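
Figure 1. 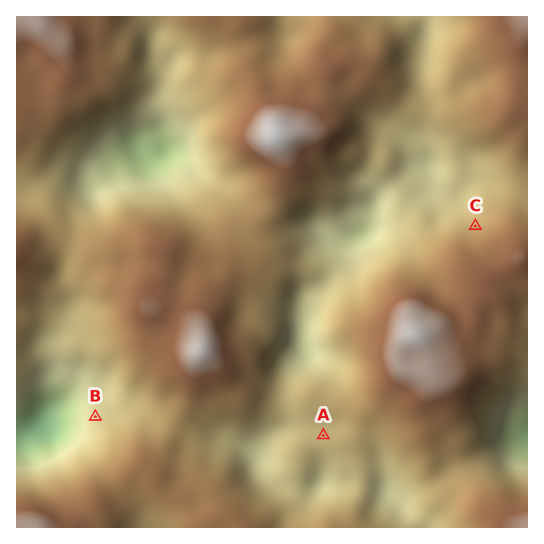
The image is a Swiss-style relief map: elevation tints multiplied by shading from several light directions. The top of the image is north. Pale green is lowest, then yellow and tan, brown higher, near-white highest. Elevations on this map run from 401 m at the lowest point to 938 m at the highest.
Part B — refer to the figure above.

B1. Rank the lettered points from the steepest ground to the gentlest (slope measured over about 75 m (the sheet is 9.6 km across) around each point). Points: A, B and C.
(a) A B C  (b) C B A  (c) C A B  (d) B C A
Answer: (b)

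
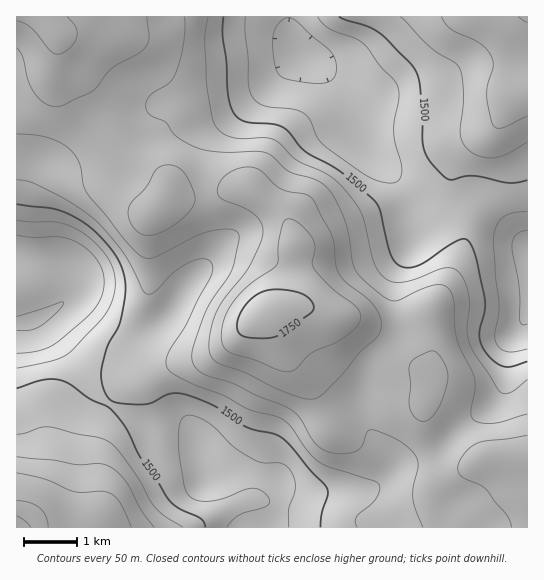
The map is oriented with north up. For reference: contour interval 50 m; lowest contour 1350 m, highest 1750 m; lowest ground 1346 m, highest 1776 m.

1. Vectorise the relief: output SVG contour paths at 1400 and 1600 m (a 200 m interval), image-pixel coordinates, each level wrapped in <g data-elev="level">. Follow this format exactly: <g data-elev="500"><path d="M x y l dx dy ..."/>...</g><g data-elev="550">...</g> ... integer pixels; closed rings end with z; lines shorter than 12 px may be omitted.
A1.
<g data-elev="1400"><path d="M527 324l-5 0-2-3-1-34-7-41 1-6 2-5 6-3 6-2"/><path d="M17 235l16 2 26 0 18 5 10 7 10 10 5 11 2 12-2 13-7 14-9 9-25 22-10 6-9 4-25 3"/><path d="M314 83l-28-4-5-3-4-5-4-16 0-18 4-11 8-8 5 0 7 3 31 28 6 8 3 12-3 9-8 5z"/></g><g data-elev="1600"><path d="M154 527l-13-17-15-28-8-9-8-6-9-3-24 1-23-5-37-3"/><path d="M527 414l-33 9-13 0-8-4-2-8 4-21 0-11-18-40-2-13-1-24-4-12-7-5-9 0-14 5-21 10-5 1-8-3-11-8-14-12-6-9-10-50-11-22-10-12-11-6-24-8-16-14-8-5-46 0-13-2-11-3-18-10-12-15-16-8-3-8 2-8 5-5 17-11 7-11 7-28 1-26"/><path d="M17 134l18 1 14 3 13 5 9 7 8 13 4 22 5 9 39 49 10 10 6 4 6 1 6-1 39-20 13-5 19-3 11 2 2 4 0 4-6 27-5 11-17 25-7 15-12 34 0 8 2 7 5 5 7 4 27 8 23 12 35 15 10 9 14 24 12 9 15 2 15-3 5-5 5-14 4-2 18 5 14 8 10 10 5 8 0 6-5 19 0 11 2 12 8 18"/><path d="M441 17l4 6 5 6 30 14 7 7 5 7 1 9-5 19-1 10 4 23 3 8 4 2 5 0 24-12"/></g>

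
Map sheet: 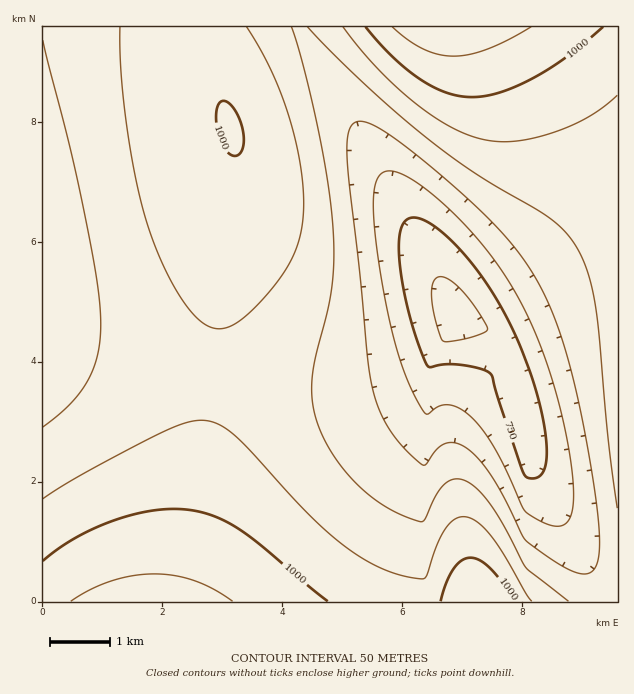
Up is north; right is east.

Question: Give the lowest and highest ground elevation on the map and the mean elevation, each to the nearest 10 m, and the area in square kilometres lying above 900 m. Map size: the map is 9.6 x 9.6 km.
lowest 680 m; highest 1080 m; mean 910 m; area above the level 59.2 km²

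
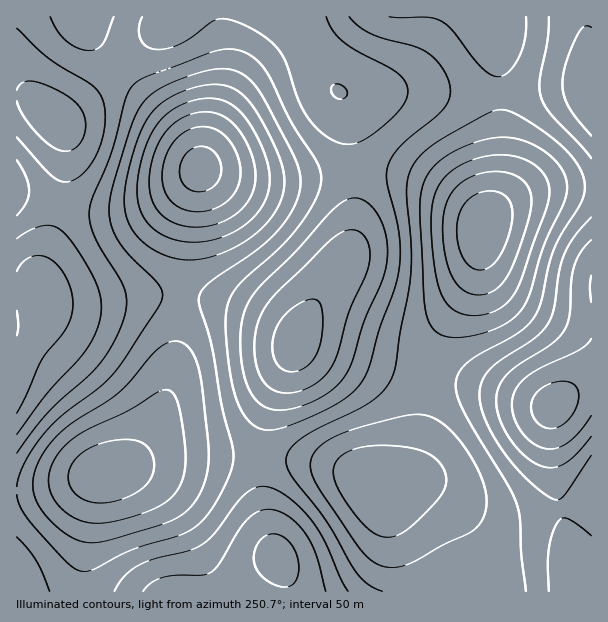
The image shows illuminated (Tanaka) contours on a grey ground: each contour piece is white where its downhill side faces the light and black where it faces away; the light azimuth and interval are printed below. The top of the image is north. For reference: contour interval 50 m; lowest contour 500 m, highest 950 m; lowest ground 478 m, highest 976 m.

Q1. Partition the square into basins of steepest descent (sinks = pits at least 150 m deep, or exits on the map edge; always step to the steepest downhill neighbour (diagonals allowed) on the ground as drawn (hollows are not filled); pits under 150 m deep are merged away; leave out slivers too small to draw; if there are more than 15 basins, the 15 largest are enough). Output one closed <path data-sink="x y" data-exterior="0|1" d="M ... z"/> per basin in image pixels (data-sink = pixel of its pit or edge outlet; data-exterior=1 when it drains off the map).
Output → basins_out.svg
<path data-sink="483 228" data-exterior="0" d="M585 16l-291 1 28 52 22 32 8 48 3 66-6 37-6 12-30 42-13 26-11 30-18 39-9 33-3 27 3 40 8 36 14 39 3 16 297-1-4-24-9-21-13-46-6-44 0-45 1-4 17-15 9-4 13-2 0-327-4-18z"/><path data-sink="200 170" data-exterior="0" d="M293 16l-277 1 1 349 20-31 6-20-1-20 5 5 9 2 34 0 54-7 39 0 23 3 52 16 24 12 14 12 2 0 10-24 35-50 6-12 5-19 1-38-5-60-7-39-21-27z"/><path data-sink="105 473" data-exterior="0" d="M183 295l-39 0-54 7-34 0-13-5 0 18-6 20-21 31 1 226 177 0 83-34-7-21-8-36-3-31 1-27 11-42 18-39 7-23-5-7-9-6-39-18-30-8z"/>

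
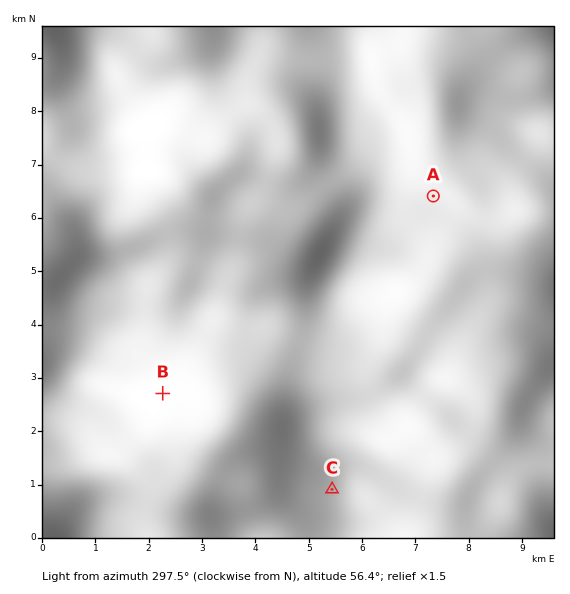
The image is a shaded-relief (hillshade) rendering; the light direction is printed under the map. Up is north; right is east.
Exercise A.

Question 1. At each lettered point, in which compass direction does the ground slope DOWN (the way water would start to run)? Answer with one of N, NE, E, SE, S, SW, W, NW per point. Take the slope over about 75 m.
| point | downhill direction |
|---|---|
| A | W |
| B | NW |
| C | SE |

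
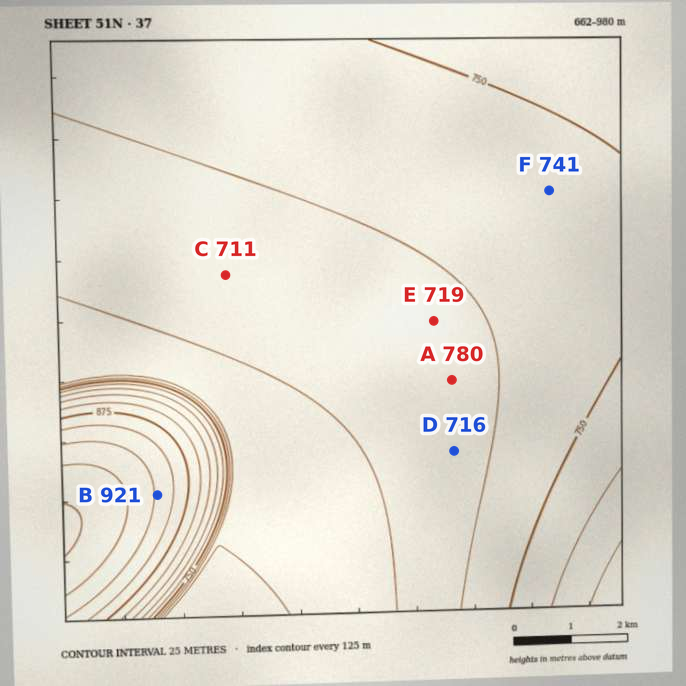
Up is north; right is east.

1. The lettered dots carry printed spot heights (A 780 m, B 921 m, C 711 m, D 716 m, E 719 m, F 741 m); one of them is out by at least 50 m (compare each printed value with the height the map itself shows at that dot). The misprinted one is A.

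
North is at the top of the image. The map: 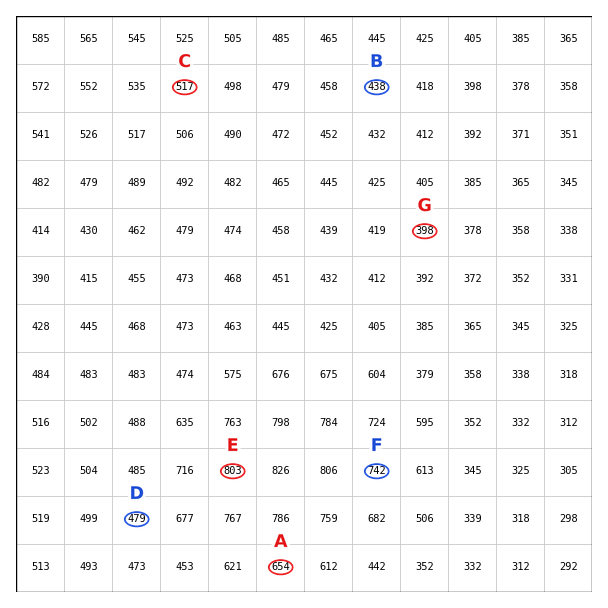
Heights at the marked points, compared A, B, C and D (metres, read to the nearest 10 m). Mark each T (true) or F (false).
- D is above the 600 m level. F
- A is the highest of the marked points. T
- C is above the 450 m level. T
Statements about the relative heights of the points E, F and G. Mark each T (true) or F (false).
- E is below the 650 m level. F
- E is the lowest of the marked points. F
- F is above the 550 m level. T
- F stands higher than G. T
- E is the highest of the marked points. T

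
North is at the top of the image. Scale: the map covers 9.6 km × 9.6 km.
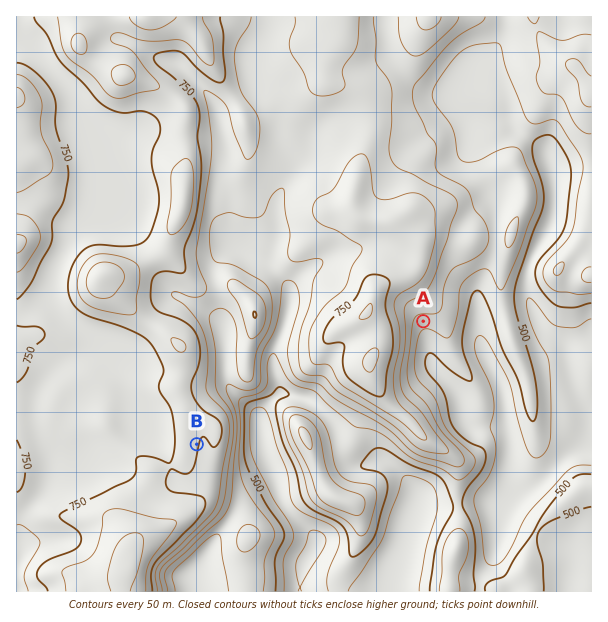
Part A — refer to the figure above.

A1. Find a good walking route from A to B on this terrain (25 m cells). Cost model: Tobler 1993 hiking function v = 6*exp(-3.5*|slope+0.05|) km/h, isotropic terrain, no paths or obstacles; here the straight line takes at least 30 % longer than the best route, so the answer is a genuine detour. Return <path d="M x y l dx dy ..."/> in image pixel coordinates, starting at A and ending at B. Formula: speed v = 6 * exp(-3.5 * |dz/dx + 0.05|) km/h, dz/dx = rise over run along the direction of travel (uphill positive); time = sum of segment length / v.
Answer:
<path d="M423 321l-3 2-1 1-36 72-3 2-15 0-3-2-23 0-21-10-24 0-15-8-3 2-10 10-9 5-23 0-3 1-1 3 0 21-5 9-1 2-27 13"/>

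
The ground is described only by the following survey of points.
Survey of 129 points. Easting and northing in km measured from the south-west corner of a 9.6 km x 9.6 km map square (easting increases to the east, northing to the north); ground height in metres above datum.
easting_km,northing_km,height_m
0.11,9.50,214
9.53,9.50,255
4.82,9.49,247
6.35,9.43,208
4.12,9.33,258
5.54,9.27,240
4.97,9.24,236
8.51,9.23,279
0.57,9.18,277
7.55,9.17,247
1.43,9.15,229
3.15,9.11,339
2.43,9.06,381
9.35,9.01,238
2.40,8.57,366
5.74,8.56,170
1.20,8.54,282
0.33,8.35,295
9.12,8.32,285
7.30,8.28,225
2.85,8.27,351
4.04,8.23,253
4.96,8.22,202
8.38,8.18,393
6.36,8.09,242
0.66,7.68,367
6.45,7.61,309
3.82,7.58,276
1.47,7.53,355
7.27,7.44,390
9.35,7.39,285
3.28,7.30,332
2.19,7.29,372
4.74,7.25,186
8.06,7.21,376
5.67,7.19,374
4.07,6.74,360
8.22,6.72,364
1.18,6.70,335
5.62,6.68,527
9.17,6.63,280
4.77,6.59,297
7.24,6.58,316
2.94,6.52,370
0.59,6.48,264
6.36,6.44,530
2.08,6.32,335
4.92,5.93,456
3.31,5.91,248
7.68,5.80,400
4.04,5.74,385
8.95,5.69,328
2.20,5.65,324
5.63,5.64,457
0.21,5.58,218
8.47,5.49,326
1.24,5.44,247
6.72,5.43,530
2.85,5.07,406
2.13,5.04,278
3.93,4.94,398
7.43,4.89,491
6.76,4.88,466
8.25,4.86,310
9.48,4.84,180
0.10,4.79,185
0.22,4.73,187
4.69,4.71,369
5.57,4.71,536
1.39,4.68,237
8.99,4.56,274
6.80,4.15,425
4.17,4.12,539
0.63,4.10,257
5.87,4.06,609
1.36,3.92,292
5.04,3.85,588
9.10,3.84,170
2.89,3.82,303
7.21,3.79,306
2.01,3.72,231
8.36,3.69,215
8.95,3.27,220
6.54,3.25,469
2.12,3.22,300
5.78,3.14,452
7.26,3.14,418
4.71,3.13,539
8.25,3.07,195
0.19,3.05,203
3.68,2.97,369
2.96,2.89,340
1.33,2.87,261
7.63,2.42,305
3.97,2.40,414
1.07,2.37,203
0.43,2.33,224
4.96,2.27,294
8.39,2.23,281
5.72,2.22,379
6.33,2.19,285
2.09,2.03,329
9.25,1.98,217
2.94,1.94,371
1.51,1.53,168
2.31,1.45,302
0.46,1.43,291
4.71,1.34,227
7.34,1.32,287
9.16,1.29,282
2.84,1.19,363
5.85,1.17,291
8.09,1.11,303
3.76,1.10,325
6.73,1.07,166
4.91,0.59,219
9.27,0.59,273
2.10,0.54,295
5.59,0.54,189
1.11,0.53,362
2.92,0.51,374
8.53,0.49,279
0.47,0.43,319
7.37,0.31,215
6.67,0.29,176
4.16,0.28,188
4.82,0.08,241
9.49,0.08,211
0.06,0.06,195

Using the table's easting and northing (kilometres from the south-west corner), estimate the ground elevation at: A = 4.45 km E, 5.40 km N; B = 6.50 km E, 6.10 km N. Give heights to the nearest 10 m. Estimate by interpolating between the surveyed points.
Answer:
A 410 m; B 520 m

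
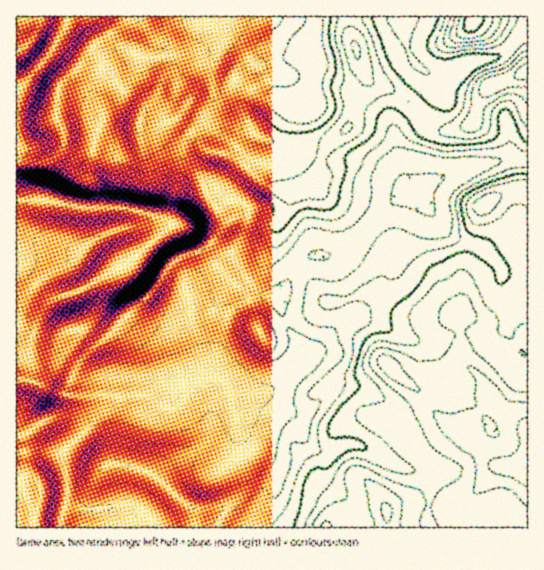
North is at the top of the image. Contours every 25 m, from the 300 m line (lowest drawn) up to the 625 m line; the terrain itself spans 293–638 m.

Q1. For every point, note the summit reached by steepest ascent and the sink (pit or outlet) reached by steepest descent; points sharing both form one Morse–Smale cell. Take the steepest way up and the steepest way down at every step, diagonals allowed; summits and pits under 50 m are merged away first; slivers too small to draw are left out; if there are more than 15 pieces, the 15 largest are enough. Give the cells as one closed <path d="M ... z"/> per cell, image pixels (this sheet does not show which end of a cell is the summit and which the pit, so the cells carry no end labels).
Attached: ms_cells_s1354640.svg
<path d="M314 16l-245 0-4 11-13 24-20 24-16 15 0 289 17 2 38 15 40-1 8 2-56 57 4 21 0 28-6 14 0 11 156 0 14-25 0-13-6-13 0-8 22-17 2-6-10-17-8-36-3-4 6 3 11 1 21-1 35-34 0-8-17-29-5-23-13-2-11-7-24-35 14-25 4-19-1-3-10-7-11 0-20 16-24 9-10-1-4-5 0-6 10-34 5-37 19-21 10-20-2-30 6 8 5 2 12 2 19-18 4 0 7 8 11 20 7 7 16 0 11-4 4-29-6-21 8-21z"/><path d="M414 195l-11 0-8 5-50 51-16 5-16 0-17 13-17 28 0 4 5 20 16 25 1 12-31 31-8 4-9 1 9 3 8 10 25 9 10 25 8 7 10 5 7 0 17-9 8 0 48 24 27 8-2 30 0 17 2 5 97 0 1-247-21-5-7-13-15-14-35-14-11-12-12-17z"/><path d="M398 16l-83 1 0 8-8 21 6 25-4 18 0 14-6 16 1 30-10 11-7 3-36 1-19 23-1 12 10 2 8 9-6 25-12 19 24 35 11 7 12 1 18-28 11-10 10-4 18 0 14-7 46-48 8-5 8-1-7-13-8-35 0-9 6-8 16-9 11-11 8-14 0-13-3-7-15-7-7-9z"/><path d="M230 389l2 16 9 29 11 16 20 15 4 9-1 19-11 18-3 10 1 7 167-1-1-21 2-30-27-8-48-24-8 0-17 9-7 0-10-5-8-7-10-25-25-9-12-12-24-3z"/><path d="M527 31l-2 0-23 24-28 6-21 11-17 5 1 18-2 6-17 19-16 9-6 8 0 9 8 35 7 14 7-2 19-14 34-12 23-4 13-6 21 2z"/><path d="M257 65l-4 0-19 18-12-2-5-2-6-8 2 30-10 20-14 13-6 12-4 33-10 34 0 6 4 5 10 1 11-2 13-7 18-15 5-1 3-15 18-21 31 0 12-4 9-9 0-32 6-16 0-6-20 4-7-1-7-7-11-20z"/><path d="M27 380l-11 1 0 146 43 1 8-25 0-28-4-21 56-57-8-2-40 1z"/><path d="M515 157l-8 0-13 6-23 4-34 12-22 16 12 11 12 17 11 12 35 14 15 14 7 13 20 4 1-119z"/><path d="M527 16l-128 0 0 2 10 36 6 9 16 12 10 1 29-13 32-8 23-24 3-1z"/><path d="M250 448l-25 21 0 8 6 13 0 13-12 19-1 6 43-1 3-16 11-18 1-19-4-9-5-6z"/><path d="M67 16l-51 1 1 72 15-14 20-24 13-24z"/>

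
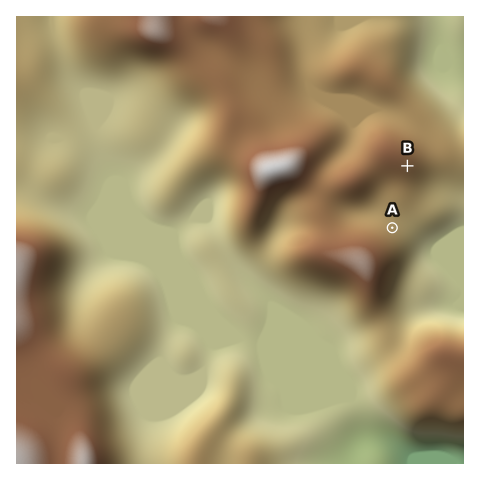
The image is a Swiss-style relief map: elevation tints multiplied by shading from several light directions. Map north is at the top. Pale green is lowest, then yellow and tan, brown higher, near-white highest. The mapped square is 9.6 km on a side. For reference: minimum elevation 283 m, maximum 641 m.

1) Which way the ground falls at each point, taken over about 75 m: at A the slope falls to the NE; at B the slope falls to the SE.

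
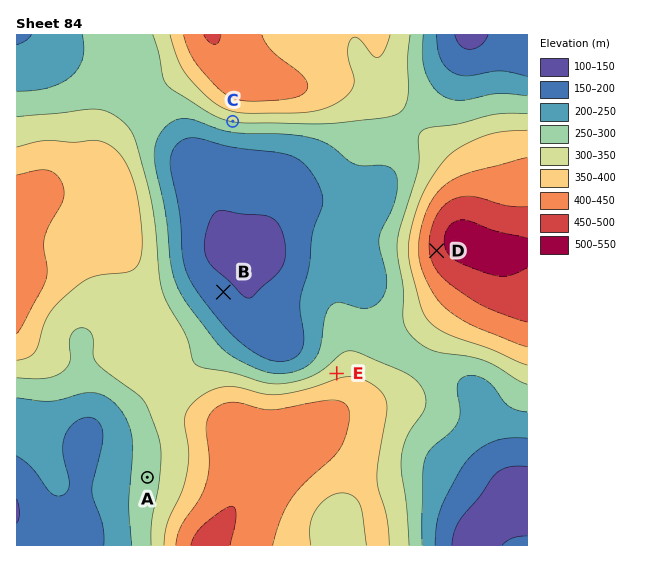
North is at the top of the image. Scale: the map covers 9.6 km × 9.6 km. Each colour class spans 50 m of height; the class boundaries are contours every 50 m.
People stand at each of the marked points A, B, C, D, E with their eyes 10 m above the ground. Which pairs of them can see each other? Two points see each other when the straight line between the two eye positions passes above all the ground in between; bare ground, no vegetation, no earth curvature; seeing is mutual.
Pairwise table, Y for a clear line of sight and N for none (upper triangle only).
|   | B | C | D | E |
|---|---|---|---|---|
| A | N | N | N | N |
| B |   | Y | Y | Y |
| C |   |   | Y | Y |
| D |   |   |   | Y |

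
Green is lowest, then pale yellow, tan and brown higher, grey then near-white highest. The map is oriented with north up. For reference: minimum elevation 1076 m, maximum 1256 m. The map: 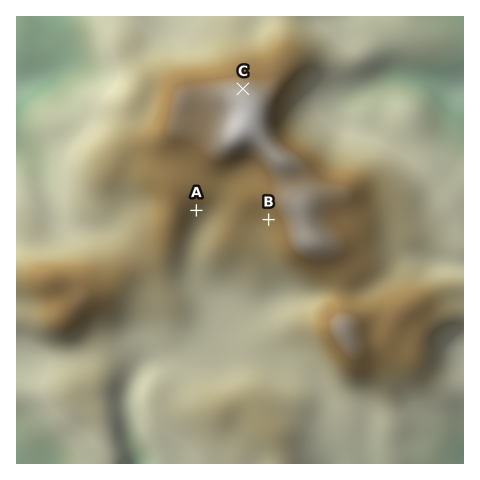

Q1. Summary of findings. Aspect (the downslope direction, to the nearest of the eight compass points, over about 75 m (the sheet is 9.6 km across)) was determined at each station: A SE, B SW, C N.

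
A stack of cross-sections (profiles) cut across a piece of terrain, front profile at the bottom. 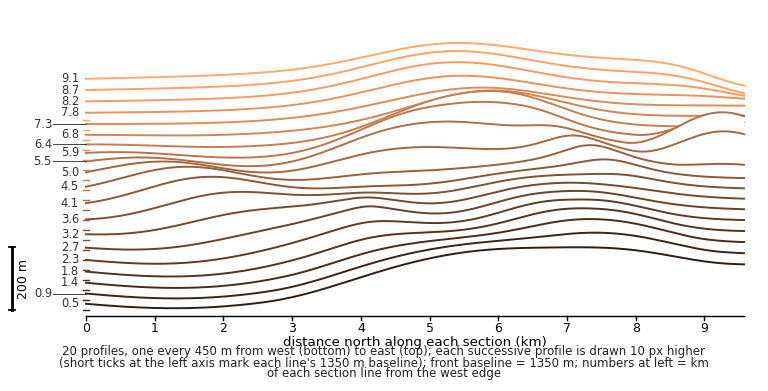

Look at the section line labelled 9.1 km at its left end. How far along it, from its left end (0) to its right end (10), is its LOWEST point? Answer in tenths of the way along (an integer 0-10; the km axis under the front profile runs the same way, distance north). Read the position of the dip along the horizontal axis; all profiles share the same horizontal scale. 10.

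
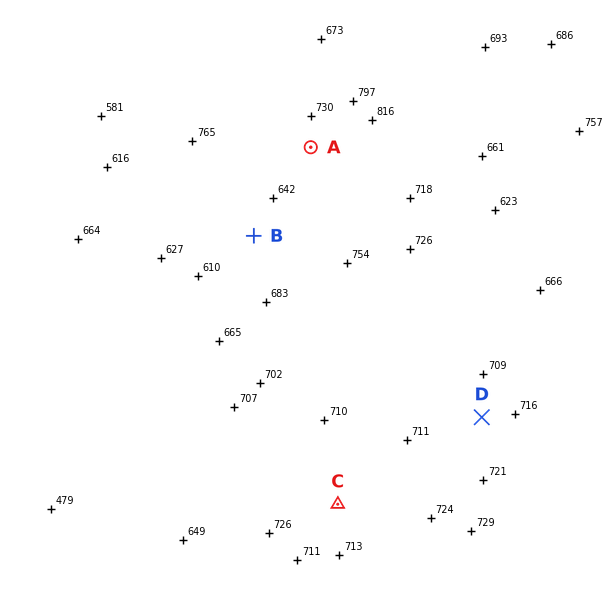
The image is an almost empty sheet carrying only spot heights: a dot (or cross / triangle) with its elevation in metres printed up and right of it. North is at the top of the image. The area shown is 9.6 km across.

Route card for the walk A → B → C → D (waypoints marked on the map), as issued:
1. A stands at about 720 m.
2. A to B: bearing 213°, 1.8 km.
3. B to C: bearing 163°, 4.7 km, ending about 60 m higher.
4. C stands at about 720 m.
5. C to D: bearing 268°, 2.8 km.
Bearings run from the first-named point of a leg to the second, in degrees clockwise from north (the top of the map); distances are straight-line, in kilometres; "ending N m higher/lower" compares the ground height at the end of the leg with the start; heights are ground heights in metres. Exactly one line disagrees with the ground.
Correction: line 5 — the bearing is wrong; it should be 059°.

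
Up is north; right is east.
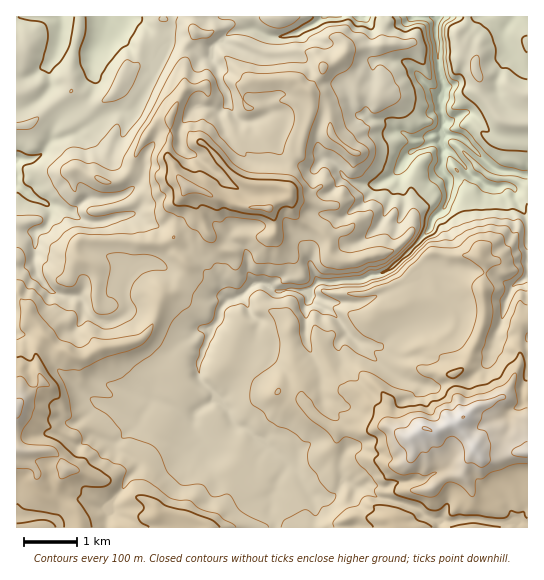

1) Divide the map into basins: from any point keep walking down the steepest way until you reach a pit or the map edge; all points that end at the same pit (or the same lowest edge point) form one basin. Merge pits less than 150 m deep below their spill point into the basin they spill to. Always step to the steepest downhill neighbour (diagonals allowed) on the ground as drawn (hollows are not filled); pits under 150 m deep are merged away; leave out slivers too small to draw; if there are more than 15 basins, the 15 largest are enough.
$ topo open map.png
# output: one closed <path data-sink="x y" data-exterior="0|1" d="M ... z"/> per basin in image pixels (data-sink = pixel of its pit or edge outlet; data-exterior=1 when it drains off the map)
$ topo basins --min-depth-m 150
<path data-sink="438 17" data-exterior="1" d="M527 16l-145 0 2 14-1 13-2 2-32 4-11 11-13 7-12-14-4-1-42 1-26-12-11-1-11-9-5 0-8 4-11-2-11 18 1 35-16 33 2 18-3 8 0 13 5 7 6 13 8 8-6 13 0 15-6 23-10 6-23 0-16-3-48 1-2 13 3 5-12 24-3 16-9 18-14 15-12-15-1-8-12-16 1 235 511-1z"/><path data-sink="109 17" data-exterior="1" d="M193 16l-177 1 0 274 12 18 1 8 12 15 14-15 9-18 3-16 12-24-3-5 2-13 48-1 16 3 23 0 10-6 6-23 0-15 6-13-8-8-6-13-5-7 0-13 3-8-2-18 16-33-1-35 11-16z"/><path data-sink="363 17" data-exterior="1" d="M381 16l-187 0-1 14 12 5 14-4 11 9 11 1 26 12 42-1 4 1 12 14 13-7 11-11 32-4 2-2 1-13 0-7z"/>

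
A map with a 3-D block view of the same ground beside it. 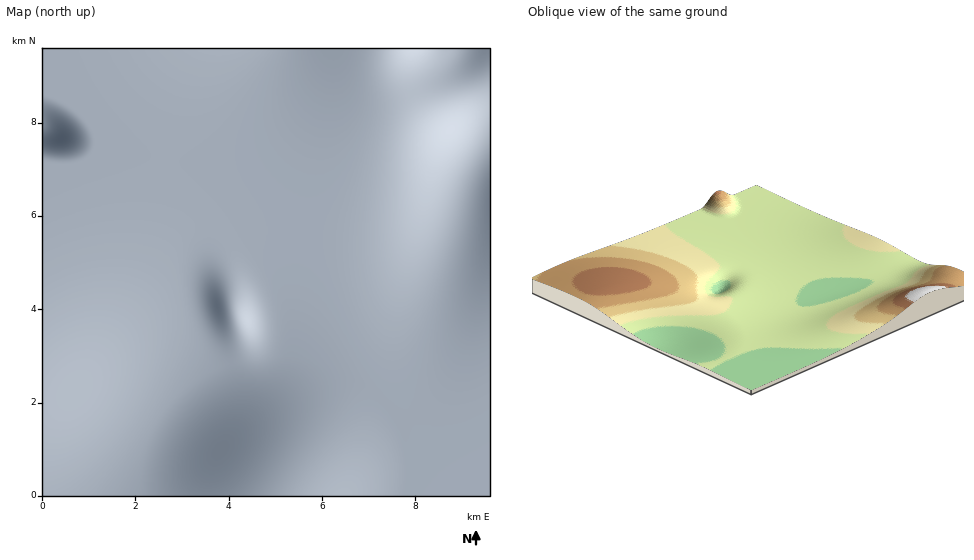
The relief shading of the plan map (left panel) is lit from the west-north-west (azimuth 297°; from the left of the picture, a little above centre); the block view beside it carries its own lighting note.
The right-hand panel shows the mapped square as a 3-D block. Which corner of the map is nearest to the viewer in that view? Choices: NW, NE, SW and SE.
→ SE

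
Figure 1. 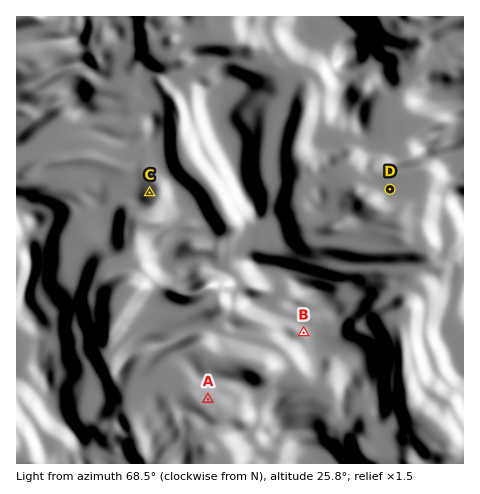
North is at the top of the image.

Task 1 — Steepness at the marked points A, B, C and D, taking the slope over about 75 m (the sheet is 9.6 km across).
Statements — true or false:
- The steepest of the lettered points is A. false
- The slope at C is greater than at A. true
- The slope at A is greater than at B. false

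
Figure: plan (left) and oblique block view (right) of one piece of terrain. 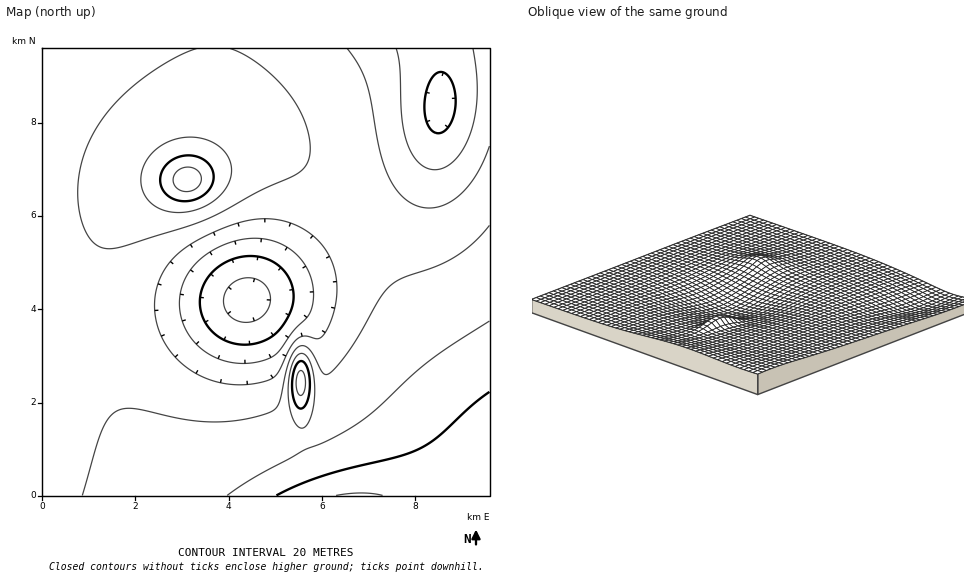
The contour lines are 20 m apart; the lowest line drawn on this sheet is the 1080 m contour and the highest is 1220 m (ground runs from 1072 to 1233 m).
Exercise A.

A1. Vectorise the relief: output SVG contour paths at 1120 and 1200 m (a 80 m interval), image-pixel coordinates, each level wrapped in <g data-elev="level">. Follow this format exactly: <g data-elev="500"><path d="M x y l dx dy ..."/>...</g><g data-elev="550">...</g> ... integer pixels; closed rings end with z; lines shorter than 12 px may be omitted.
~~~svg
<g data-elev="1120"><path d="M232 362l-14-4-12-6-10-8-8-11-6-11-2-13 0-13 3-13 6-12 9-10 11-8 13-8 14-4 14-3 14 1 13 3 18 11 12 16 5 11 1 10 0 11-2 9-4 7-12 12-14 20-7 7-9 4-11 3z"/><path d="M473 49l3 23 1 21-2 20-4 17-6 17-9 12-11 8-10 3-9-2-8-6-7-10-5-11-4-22-2-51-4-19"/></g><g data-elev="1200"><path d="M299 408l4 0 3-4 4-16-2-19-3-6-3-2-4 1-2 4-4 16 1 16z"/><path d="M489 392l-18 14-33 31-19 12-22 8-74 19-25 9-22 10"/><path d="M177 200l9 1 9-2 9-4 6-6 3-7 0-9-2-7-6-6-11-4-11 0-11 4-8 8-4 9 2 10 6 9z"/></g>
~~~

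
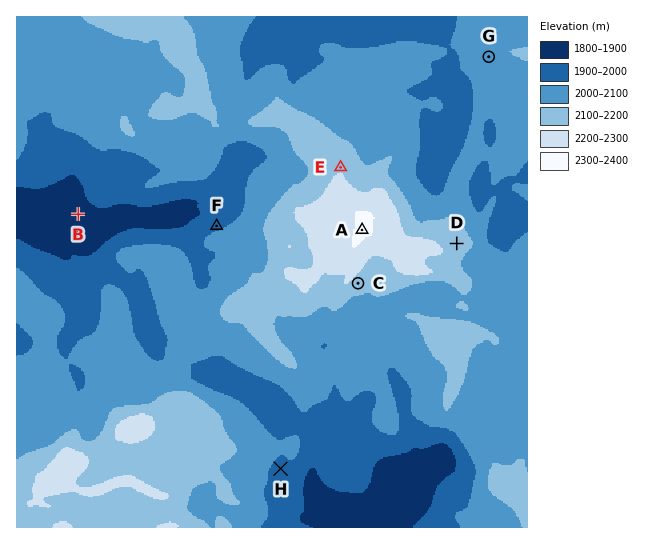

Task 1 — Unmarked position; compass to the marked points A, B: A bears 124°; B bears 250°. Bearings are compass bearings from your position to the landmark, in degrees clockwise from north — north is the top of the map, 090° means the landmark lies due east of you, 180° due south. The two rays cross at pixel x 247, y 152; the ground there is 1950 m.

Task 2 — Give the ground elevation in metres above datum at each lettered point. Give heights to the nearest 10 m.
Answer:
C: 2150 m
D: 2160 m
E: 2180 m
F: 1970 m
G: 2040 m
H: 1970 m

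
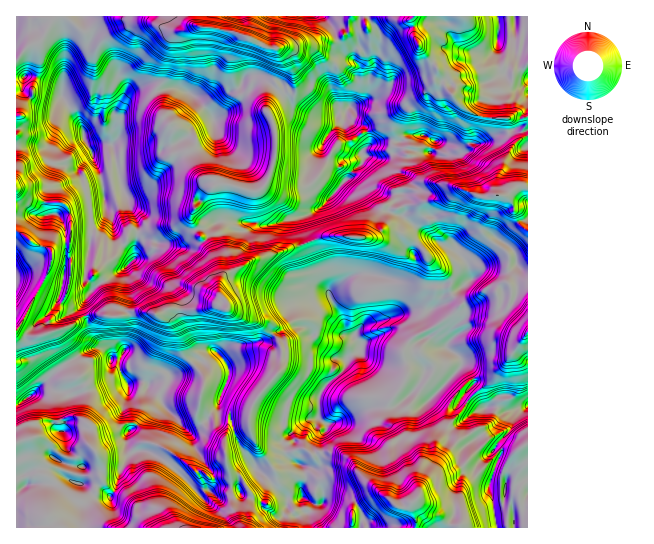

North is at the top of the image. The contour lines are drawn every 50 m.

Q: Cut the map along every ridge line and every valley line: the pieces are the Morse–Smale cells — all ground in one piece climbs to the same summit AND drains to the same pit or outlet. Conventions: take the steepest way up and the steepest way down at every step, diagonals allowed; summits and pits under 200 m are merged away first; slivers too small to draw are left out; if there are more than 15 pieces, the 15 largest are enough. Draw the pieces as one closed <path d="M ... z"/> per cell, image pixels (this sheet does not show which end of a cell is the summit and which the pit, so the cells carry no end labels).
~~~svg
<path d="M350 16l-334 1 0 73 3 1 3-3 7 9 18 8 7 0 8-8 3 4 18 28 1 9 8 13 1 8 8 18 6 36-6 10-9 7-7 41 0 8 9 9 29-19 12-11 0-12 2-5 0-20-13-27-11-43 4 2 42-1 4-4 15-5 9-6 6-8 18-8 8-18 12-12 6-2 12-13 13 3 13 9 0-9 5-12 0-9-3-10 37-4 7-4 17 0 11-9-1-10z"/><path d="M434 219l-9 0-4 4 4 10 10 6-8 0-10 6-4 8 2 14-8 13-12 1-21-6-20 0-25 18 0 4 12 20 6 16 7 3 7 9 0 4-3 3-11 7-16-14-10-2-16-16-15-2-17 9 4 4 6 13-3 19-27 33-4 11 0 11-14 4 0 5 10 21 10 13 34 31-2 7 10 10 12-4 4-8 5 1 5-2 0-10-4-4-13-2-4 4-1-4 4-6-2-15 11 2 5-5-6-17 4-9 10-8 0-4 20-6 20-11 28-1 22-20 14 10 30-32 0-6-14-13 10-12-1-8 8-8 1-5 6-5 10-3 17 2 2-2-3-16 6-6 6-2-1-27-13-10-13 16-11 4-2 7-2-9-12-14-8-5-8-12z"/><path d="M125 380l-14 1-13 7-27 8-6-4-26-4-6 7-17 10 0 122 230 1 5-34-10-16-12-7-5-22 1-12 8-7-2-12-9-3-3-4-1-6-11 16-9 7-11 3-24-26-3-10-14-12-9-2-8 3z"/><path d="M254 76l-8 1-9 12-6 2-12 12-8 18-18 8-6 8-9 6-15 5-4 4-44 1 6 33 7 19 9 16-2 37-12 11-25 15-10 10-5 11 0 6 3 5 36 0 8-4 20 0 8 3 9-6 35 0 15-5 10 3-2-5-6-8 1-19-4-13-7-15-12-14-6-19 13-21 10-8 15-1 20 7 9 0 7-6 6-11 4-15 1-22-4-18-5-8 0-6 8-18-10-7z"/><path d="M275 88l-7 13-1 10 8 18 1 21-4 20-7 15-7 6-9 0-20-7-12 0-13 9-13 21 6 19 12 14 7 15 4 13-1 10 6-10 29-16 24-6 47-17 46 1 9-6 1-22-12-18-4-2-11-12-6 1 15-16 1-7-3 0-7 4-17 0-10-4-4-6 2-11 19-19 1-6-3-1-12 5-9 0-15-4-13-6-9-14z"/><path d="M385 209l-4 1-1 21-5 5-50 0-47 17-24 6-9 6-16 7-6 5-4 9 0 8 6 8 2 7 16 10 11 1 11 5 8 10 17-10 15 2 16 16 10 2 16 14 11-7 3-3 0-4-7-9-7-3-6-16-12-20 0-4 25-18 20 0 21 6 12-1 8-13-2-14 4-8 15-7-29-22z"/><path d="M463 365l-32 32-14-10-22 20-28 1-20 11-20 6 0 4-10 8-4 9 6 15-2 5-3 2-11-2 2 15-4 9 5-3 7 0 10 6 0 10-5 2-5-1-4 7-4 3 0 14 46 0 2-19 22-16 11 3 13 11 8-2 12-8 1-10 9-14 7-27 11-19 1-20 9-14 16-14-2-6z"/><path d="M70 119l-11 6-13 20-28 0-2 2 0 84 18 13 16 5 2 4-3 17-25 49-8 11 14 7 37-9 16-11 2-2-2-4 1-10 9-12-1-4-7-6 0-8 7-41 9-7 6-10-3-24-12-38-8-13-1-9-4-5z"/><path d="M473 380l-4 1-12 12-9 14-3 24-9 15-7 27-9 14-4 14 14 12 8 2 8 8 11 4 2-2 2 3 66 0 1-121-10 1-4 3-11 0-5-4-20 2-15-11 1-4 11-11z"/><path d="M413 16l-32 0-10 5 9 13 0 11-5 25-6 9 0 14-6 8-16 9 0 7 3 3 15 7 4 18 12-4 20 0 6-6 16 0 19 8 9 6 10 0 8-5 10 0 16-9 14-3-2-13-24-2-16-6-12-12-11-16-7-4-1-13-15-16-6-12z"/><path d="M514 16l-100 0-2 2 3 20 6 12 15 16 1 13 7 4 11 16 12 12 16 6 24 2 3 13 5-3 13 1 0-49-9 3-9-3-5-4 0-7 10-16z"/><path d="M219 304l-17 5-35 0-9 6-8-3-20 0-8 4-35-1-2 3 6 17 18 16 2 8 9 0-1 7 6 15 4 3 8-3 12 3 16-12 5 4 5-1 8-4 12-11 7 1 11-9 6 3 10-8 36-6 8-6-8-10-11-5-11-1z"/><path d="M359 16l-8 0-2 2 0 13-11 9-17 0-7 4-13 0-6 3-18 2 11 9 5 15-1 10-5 6-4 2 10 16 21 9 16 1 15-5 12-10 4-7-1-26 4-10 0-5-5-8z"/><path d="M274 335l-9 6-36 6-10 8-6-3-11 9-7-1-12 11-8 4-5 1-5-4-17 14 12 9 3 10 24 26 11-3 9-7 11-16 2 8 11 5 3 13 12-4 3-2 0-11 4-11 26-30 2-7 2-15z"/><path d="M509 132l-14 3-16 9-10 0-8 5-10 0-12-8-5 0-4 11-16-1-4 5-19-3-10 6-16-3-2 6-7 7 0 4 14 12 12 7 15 1 5 14 36-7 17-12 28 9 18-2-2-18 6-18 10-14 0-6z"/>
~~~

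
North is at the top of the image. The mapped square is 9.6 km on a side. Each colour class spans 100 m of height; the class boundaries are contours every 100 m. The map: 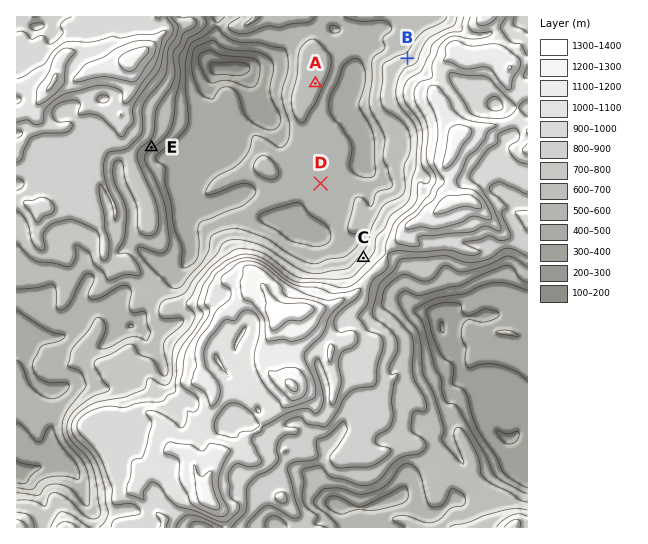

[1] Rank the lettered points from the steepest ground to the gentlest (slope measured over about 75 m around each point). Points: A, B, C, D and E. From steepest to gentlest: E C B A D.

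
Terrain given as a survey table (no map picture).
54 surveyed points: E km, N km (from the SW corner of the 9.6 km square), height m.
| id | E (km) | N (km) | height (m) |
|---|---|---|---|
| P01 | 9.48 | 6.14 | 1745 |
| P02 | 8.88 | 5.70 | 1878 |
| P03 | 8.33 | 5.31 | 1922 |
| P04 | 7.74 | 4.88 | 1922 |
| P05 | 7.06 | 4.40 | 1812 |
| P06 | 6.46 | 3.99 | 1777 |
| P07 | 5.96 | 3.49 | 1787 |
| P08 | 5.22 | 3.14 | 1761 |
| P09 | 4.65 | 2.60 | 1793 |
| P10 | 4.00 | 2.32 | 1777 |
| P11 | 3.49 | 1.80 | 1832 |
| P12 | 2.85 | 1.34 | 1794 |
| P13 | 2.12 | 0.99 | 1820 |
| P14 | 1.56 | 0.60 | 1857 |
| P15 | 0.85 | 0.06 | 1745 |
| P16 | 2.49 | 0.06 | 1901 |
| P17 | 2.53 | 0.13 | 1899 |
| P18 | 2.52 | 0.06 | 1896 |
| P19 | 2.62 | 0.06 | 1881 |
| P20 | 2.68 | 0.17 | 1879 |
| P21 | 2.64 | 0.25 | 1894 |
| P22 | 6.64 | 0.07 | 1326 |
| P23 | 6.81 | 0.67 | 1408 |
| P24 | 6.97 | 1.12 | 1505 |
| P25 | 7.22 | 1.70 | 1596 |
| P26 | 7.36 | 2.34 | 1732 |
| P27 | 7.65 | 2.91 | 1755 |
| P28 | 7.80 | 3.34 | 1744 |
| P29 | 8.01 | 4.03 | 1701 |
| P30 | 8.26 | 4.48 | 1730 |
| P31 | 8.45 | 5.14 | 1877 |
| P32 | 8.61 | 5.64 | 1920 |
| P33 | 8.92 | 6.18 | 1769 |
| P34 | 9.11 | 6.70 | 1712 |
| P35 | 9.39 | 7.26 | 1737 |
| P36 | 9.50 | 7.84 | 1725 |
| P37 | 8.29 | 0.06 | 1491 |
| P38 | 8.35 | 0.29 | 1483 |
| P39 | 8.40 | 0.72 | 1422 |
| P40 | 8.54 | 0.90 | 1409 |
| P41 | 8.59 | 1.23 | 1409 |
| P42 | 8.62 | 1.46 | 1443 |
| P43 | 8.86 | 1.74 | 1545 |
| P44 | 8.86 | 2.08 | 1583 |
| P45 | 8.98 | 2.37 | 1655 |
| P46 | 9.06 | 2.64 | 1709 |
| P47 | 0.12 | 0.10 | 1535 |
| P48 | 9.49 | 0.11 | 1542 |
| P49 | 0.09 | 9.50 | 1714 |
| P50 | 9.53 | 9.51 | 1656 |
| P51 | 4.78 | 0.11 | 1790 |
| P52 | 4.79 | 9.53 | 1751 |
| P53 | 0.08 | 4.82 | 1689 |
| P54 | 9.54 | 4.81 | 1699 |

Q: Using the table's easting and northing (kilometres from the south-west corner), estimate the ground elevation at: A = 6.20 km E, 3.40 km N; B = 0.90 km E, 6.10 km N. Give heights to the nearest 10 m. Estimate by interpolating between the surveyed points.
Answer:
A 1780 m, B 1780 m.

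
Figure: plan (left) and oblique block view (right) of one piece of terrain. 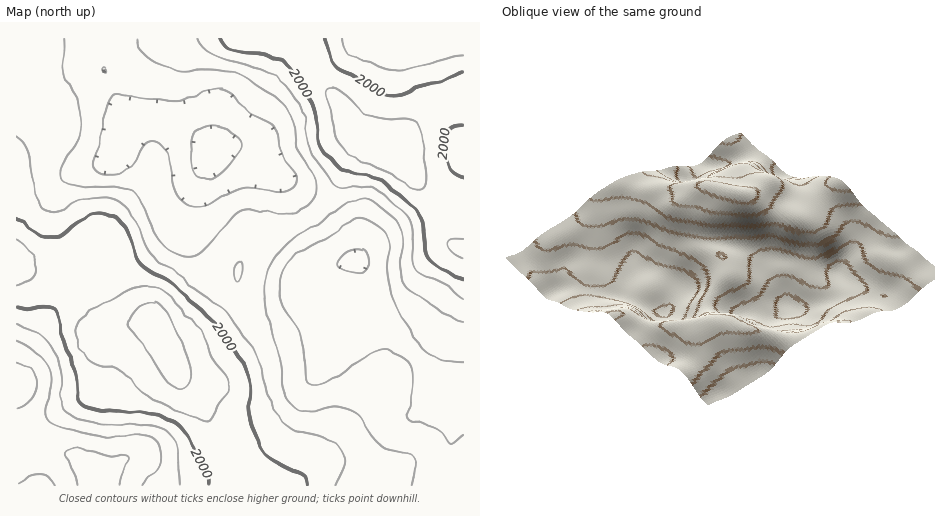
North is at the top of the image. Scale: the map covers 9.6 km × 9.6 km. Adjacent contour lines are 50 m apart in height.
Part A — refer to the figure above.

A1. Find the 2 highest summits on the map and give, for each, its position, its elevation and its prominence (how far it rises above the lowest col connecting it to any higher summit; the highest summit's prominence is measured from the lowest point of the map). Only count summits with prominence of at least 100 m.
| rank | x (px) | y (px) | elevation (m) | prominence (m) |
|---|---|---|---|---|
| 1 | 154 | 326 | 2128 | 347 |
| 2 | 389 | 151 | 2085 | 174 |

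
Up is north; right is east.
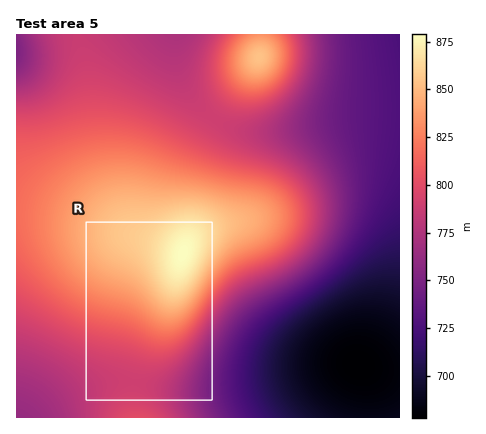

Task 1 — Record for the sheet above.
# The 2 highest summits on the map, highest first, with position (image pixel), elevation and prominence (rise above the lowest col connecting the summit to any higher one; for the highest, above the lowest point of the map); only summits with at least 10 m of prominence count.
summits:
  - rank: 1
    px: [182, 254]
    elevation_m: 879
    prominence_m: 201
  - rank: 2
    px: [260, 56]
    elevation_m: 854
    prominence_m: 64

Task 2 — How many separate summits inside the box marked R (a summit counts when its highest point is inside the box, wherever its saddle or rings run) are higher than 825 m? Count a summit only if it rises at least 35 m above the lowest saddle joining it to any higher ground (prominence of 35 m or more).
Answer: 1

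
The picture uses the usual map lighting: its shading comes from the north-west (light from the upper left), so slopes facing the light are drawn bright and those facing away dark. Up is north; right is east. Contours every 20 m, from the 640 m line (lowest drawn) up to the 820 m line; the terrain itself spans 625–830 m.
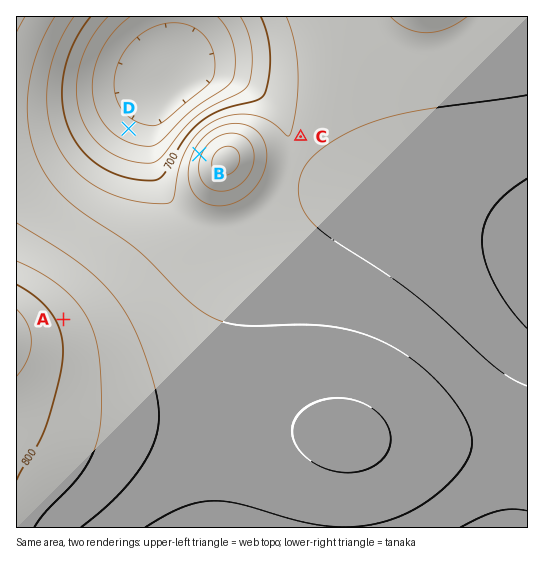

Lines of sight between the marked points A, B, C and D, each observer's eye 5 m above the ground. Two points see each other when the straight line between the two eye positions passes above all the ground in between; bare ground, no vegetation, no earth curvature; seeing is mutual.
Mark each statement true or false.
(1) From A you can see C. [false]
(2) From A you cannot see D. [true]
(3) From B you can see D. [true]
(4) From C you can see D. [false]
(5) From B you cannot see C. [true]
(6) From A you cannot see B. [false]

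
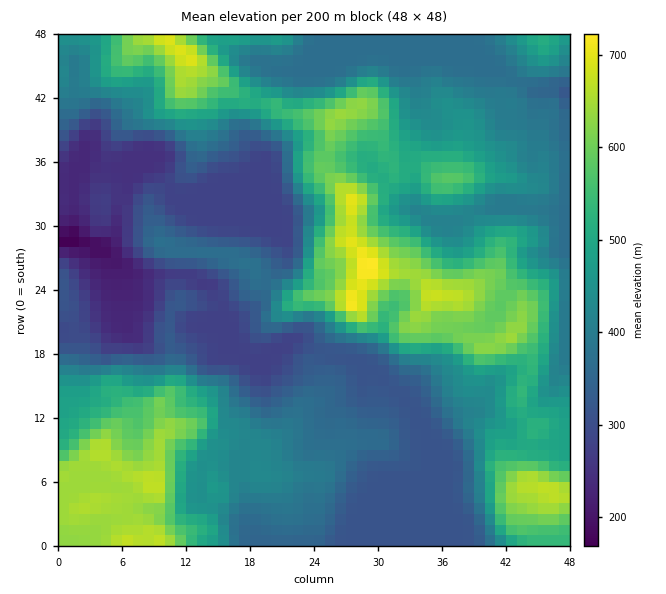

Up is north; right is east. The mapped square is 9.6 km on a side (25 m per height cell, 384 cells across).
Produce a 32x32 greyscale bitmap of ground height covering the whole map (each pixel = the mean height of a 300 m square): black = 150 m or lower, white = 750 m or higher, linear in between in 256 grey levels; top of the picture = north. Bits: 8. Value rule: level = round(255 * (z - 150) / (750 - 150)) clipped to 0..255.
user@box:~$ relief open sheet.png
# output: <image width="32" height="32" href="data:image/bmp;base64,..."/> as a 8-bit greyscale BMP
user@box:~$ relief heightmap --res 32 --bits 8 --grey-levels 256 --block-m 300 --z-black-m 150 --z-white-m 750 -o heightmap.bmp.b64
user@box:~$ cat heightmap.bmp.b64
<image width="32" height="32" href="data:image/bmp;base64,Qk02CAAAAAAAADYEAAAoAAAAIAAAACAAAAABAAgAAAAAAAAEAAATCwAAEwsAAAABAAAAAAAAAAAAAAEBAQACAgIAAwMDAAQEBAAFBQUABgYGAAcHBwAICAgACQkJAAoKCgALCwsADAwMAA0NDQAODg4ADw8PABAQEAAREREAEhISABMTEwAUFBQAFRUVABYWFgAXFxcAGBgYABkZGQAaGhoAGxsbABwcHAAdHR0AHh4eAB8fHwAgICAAISEhACIiIgAjIyMAJCQkACUlJQAmJiYAJycnACgoKAApKSkAKioqACsrKwAsLCwALS0tAC4uLgAvLy8AMDAwADExMQAyMjIAMzMzADQ0NAA1NTUANjY2ADc3NwA4ODgAOTk5ADo6OgA7OzsAPDw8AD09PQA+Pj4APz8/AEBAQABBQUEAQkJCAENDQwBEREQARUVFAEZGRgBHR0cASEhIAElJSQBKSkoAS0tLAExMTABNTU0ATk5OAE9PTwBQUFAAUVFRAFJSUgBTU1MAVFRUAFVVVQBWVlYAV1dXAFhYWABZWVkAWlpaAFtbWwBcXFwAXV1dAF5eXgBfX18AYGBgAGFhYQBiYmIAY2NjAGRkZABlZWUAZmZmAGdnZwBoaGgAaWlpAGpqagBra2sAbGxsAG1tbQBubm4Ab29vAHBwcABxcXEAcnJyAHNzcwB0dHQAdXV1AHZ2dgB3d3cAeHh4AHl5eQB6enoAe3t7AHx8fAB9fX0Afn5+AH9/fwCAgIAAgYGBAIKCggCDg4MAhISEAIWFhQCGhoYAh4eHAIiIiACJiYkAioqKAIuLiwCMjIwAjY2NAI6OjgCPj48AkJCQAJGRkQCSkpIAk5OTAJSUlACVlZUAlpaWAJeXlwCYmJgAmZmZAJqamgCbm5sAnJycAJ2dnQCenp4An5+fAKCgoAChoaEAoqKiAKOjowCkpKQApaWlAKampgCnp6cAqKioAKmpqQCqqqoAq6urAKysrACtra0Arq6uAK+vrwCwsLAAsbGxALKysgCzs7MAtLS0ALW1tQC2trYAt7e3ALi4uAC5ubkAurq6ALu7uwC8vLwAvb29AL6+vgC/v78AwMDAAMHBwQDCwsIAw8PDAMTExADFxcUAxsbGAMfHxwDIyMgAycnJAMrKygDLy8sAzMzMAM3NzQDOzs4Az8/PANDQ0ADR0dEA0tLSANPT0wDU1NQA1dXVANbW1gDX19cA2NjYANnZ2QDa2toA29vbANzc3ADd3d0A3t7eAN/f3wDg4OAA4eHhAOLi4gDj4+MA5OTkAOXl5QDm5uYA5+fnAOjo6ADp6ekA6urqAOvr6wDs7OwA7e3tAO7u7gDv7+8A8PDwAPHx8QDy8vIA8/PzAPT09AD19fUA9vb2APf39wD4+PgA+fn5APr6+gD7+/sA/Pz8AP39/QD+/v4A////AM3Nz9bc2dm+oZB0WFVWV1VTR0VFRUVFRUVGUnmdqKem0dHP0dPTxqmdkG9bWl5fXVpMRUVFRUVFRUZcl7m6vLfS1tbT0s7Im4GAdmRjZGVgXlFGRUVFRUVFTW6sytDV0dHR09LS2dWef4N+bnBwa2RkWElGRUVFRUZTeLHT2d3Z0tHR09bZ1KKAgXlzdnRwamhfT0hGRkZFRlJ9rsXPw7S+0dfUyczPpoh9eHN1cmpjY2BXUE9LRkVGVX+ho6Gck5661Mq8xdC4pIN7dHRxaWBdXVxbWU1GRUlffpKSmZSQlaC0v7a5y8m8lnh0bGdnYFpbWVZUS0VIV218h4+cm5CPlJymr7bAsKiVcmlZV19eWVZRTU1IRlFkb3OCmJWPjI2Nlp6goLWtmIdtVUZKU1pYVEpJSEZJWm94eIKemH9/fXuEjYJ7g4xvXldDOD1FTlJRSEZGTlJkdX+CgZWff3FgW1NYWlRXXUo7OTY2Nj9KSkhGRk5ka3J9k6egm6KIakREOzEvMUZJPzg2Njo3N0FJTlJcd5qhnKW9ycnBrpFsPT0wJSMtSEE3NjY5SlFFQ1l2k52gwsfCwcC+ws6+mG1COioiIihARDo3Nj1OcYR4hbHcyae40MzJyb65xcSebkQ4JiAgJDdJQjg6TFNqnLW91u7Ut7HO4NzYyLq9vaFwRC8hHR4kMTcyM0BUXV1zmbTG5+nVyNPWzs7Jv7Kml3I3JRsZHCs7QURNV15eUk6Eu8Tj9N/Ryrinqre8o4t7aRYTEBcuTFxdW1pZV09DPm+50+fmzb6yl4eJnKybgG5eDRIhIDZRWVFIQT49Ojc7aajY4cexpJJ5c3mMmZiJc14eIDApNExLPDg3Nzc3NztekMretZSFdXBwcXV1dG9nXiUmMy4xRj43Nzc3Nzc3Q22WzujBlYB5ioiAcmhoamdfJCUvLCs3ODs6Nzc3NzhWkLPRzq+ZlZGrr6WOgH94cmElIyoqKiouQEtAOjg3OWelvLmomZ2bm6quq5mIf3FvYSwjKS4qKio9WFVLQjo+aqO4sqKcopmXl5iUiH92bGxhPygqQUA6QVlraFxNTFt3mbe+r6akk4mChoaAdHFqZ11UQTdQY294g4WAb2VyiaCyxc3CuamJfHl+gXpsamVkW2JeUmBtepqtq6KTlZeknqOvwszHq4NzeX57cmpqYmFXbGt0fX5/oc7Mua+gjH9ycHSFpLOQdGx0cmtnZmRaVU1xbIaenpWs0tXMrYBpYV9dXWBsemxhYmhiX15eYWlpYm9uh6m8s8bg47uJbGNkYl1dXV1eXl1dXV1dXWBsfoh5enuHpcbP4d7Al4qFfIF3YV1dXV1dXV1dXV1eaXuOmIc="/>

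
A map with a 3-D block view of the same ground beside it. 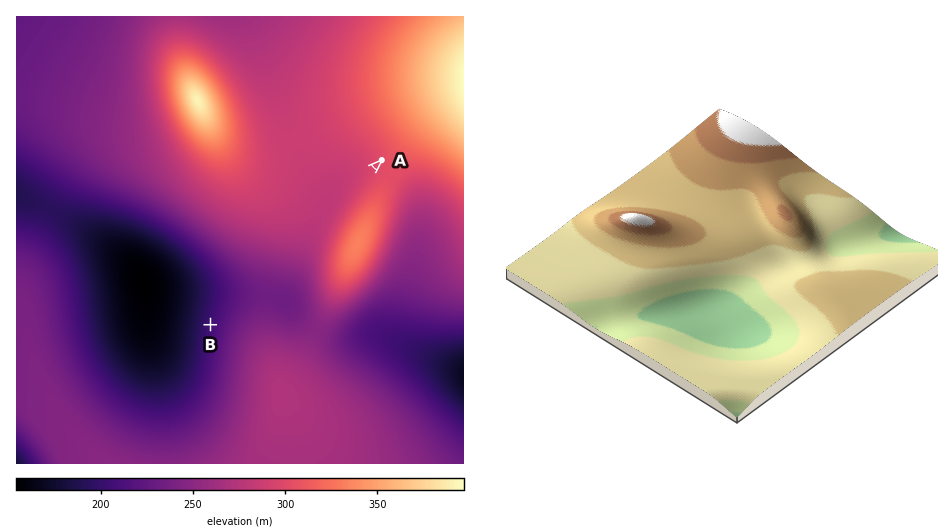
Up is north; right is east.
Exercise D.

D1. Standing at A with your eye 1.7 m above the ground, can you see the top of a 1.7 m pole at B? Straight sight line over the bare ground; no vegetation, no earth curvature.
no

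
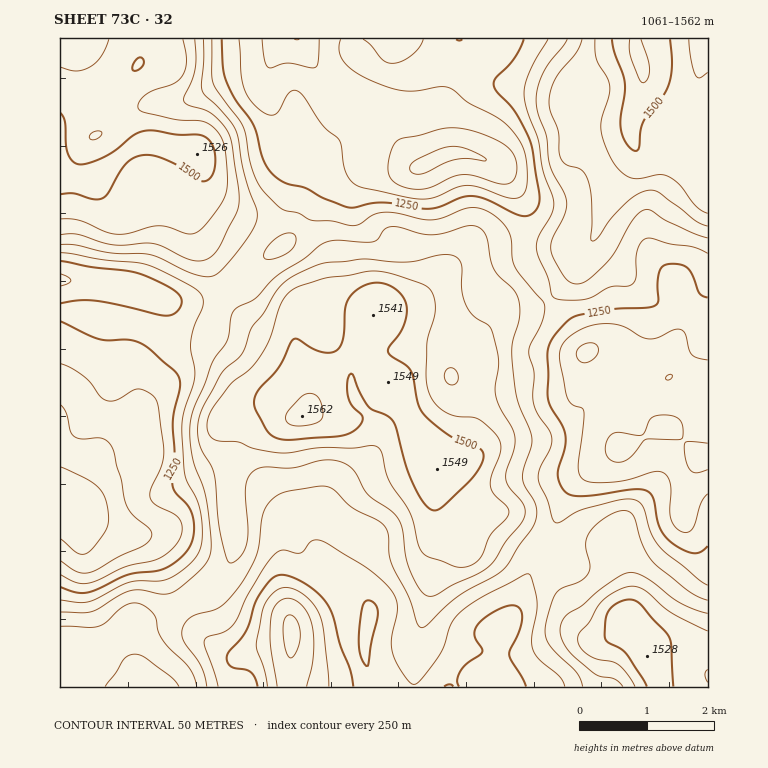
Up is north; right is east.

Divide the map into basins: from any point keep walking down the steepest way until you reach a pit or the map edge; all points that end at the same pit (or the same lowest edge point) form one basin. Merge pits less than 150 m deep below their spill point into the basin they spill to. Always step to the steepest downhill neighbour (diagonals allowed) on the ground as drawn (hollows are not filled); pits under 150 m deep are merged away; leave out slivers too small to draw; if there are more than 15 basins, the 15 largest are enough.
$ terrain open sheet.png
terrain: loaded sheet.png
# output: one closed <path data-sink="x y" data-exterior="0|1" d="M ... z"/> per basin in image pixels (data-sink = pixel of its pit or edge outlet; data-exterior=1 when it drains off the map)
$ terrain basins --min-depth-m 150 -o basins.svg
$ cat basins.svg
<path data-sink="64 499" data-exterior="0" d="M140 38l-80 1 0 648 76 0 1-11-3-10-5-39 1-10 8 3 15 0 10-4 43-27 19-17 5-9 5-20-5-36 2-37 15-37 9-9 16-7 28 0 9-3 25 6 15 0 12-5 15-14 10-17 2-1 10 9 21 48 16 25 2 3 7 0 10-4 8-7 5-10 13-65 0-18-14-15-15-6-34-7-19-10-23-7-5-7-5-2-27-5-12 0-26 7-6 8 1 26-6-7-17-3-11-5-18-14-16-16-34-71 0-8 7-17 3-17 0-19-5-15-38-11-10-2-10 2-33-45 0-3 30-29 4-6z"/><path data-sink="425 164" data-exterior="0" d="M635 38l-494 0 0 22-4 6-30 29 0 3 33 45 8-2 12 2 38 11 5 15 0 19-3 17-7 17 2 13 32 66 29 26 16 9 17 3 6 7-1-26 6-8 26-7 12 0 32 7 5 7 23 7 29 13 29 5 10 5 10 11 1-22 19-26 7-3 29-2 10-3 8-5 20-20 10-22 17-25 8-29 11-22 20-25 0-9-5-10 0-22 12-28 0-19-5-12z"/><path data-sink="292 632" data-exterior="0" d="M388 383l-2 1-10 17-15 14-7 4-20 1-22-6-12 3-28 0-16 7-9 9-12 25-5 22 0 27 5 29-5 27-5 9-13 12-49 32-10 4-15 0-8-3-1 7 1 20 8 43 467 0 5-41 14-17 0-10 7-17-2-25-8-31 0-8-13 6-37-2-21-7-33-18-10-4-19 0-11 10-13 24-12-5-12-11-4-7-1-8 1-49-17-27-21-48z"/><path data-sink="701 458" data-exterior="0" d="M633 114l-2 1 0 22 5 10 0 9-20 25-11 22-8 29-17 25-10 22-20 20-8 5-10 3-29 2-7 3-19 26-2 16 5 10 0 18-6 39-7 26-5 10-11 9-15 3-1 47 5 15 7 8 16 8 2-1 3-10 9-13 11-10 19 0 10 4 33 18 21 7 37 2 10-4 2-3 11 51 0 14-7 22 19 22 4 9 18-12 9-1 12 0 13 3 9-1 0-498-24-1-27-17-20-8z"/>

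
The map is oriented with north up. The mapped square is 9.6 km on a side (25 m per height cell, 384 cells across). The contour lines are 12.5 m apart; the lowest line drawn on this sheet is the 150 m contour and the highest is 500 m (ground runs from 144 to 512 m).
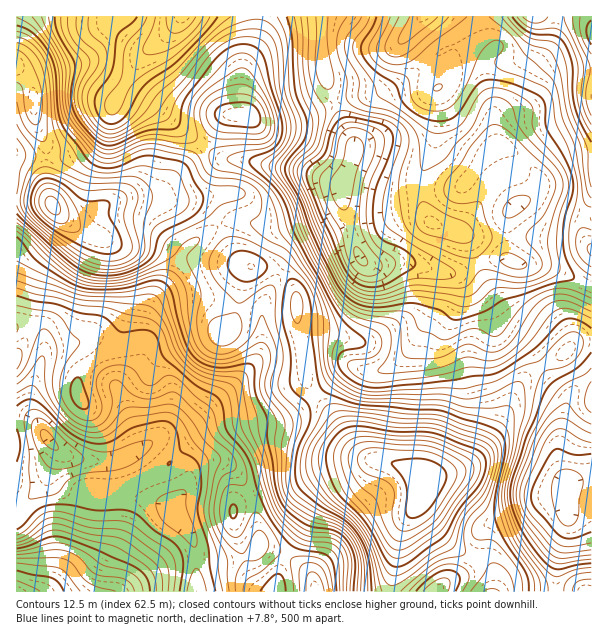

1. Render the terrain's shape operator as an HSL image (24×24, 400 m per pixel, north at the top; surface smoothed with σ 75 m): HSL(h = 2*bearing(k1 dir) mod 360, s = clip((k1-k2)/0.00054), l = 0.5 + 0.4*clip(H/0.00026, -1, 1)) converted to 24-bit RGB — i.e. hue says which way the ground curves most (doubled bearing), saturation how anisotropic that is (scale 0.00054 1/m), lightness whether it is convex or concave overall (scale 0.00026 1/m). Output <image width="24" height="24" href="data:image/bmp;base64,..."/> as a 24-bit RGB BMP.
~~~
<image width="24" height="24" href="data:image/bmp;base64,Qk32BgAAAAAAADYAAAAoAAAAGAAAABgAAAABABgAAAAAAMAGAAATCwAAEwsAAAAAAAAAAAAAkWqutZGvbZiaVXWawaeoy4q1tle3DApRV52mgM6Ex4yP1n5hDQIxLI+QxURJ/+bFxItlBywoEmcMuNFD19CUgKPaACXIyNDs8Gf4xZGvqpbCZlevkqFqn2yFxG24LAp2sYU5VdQcflUxxAAMGVMzDiUkelkd//rMyKmFQUyqGP/hcMWzsfOsUFqSFTdQZ4s6Z10T3taIjmJhjlZ/sYF0fmNZfzhNQgpO39WXg9FjNAg11VAyvkVHEQ0mOPpc2vHG4aWmcL51F4ZLMpommfVuSy11RChLY1o0D4w4u8krhT8ja2gyl4A3iVZDZ0RyGCed5uvKyUPWVQB42MGtvE3VZJD0lP/NabSd3qSs4LOtiUliAOsQPdwUHw0mdD1piF5jSpyOPnyAq4nBkX64n3WzsG2hZIuCGDtVteSMgweCNCS05MvTeHXJl7bFrL2DT3pmiLx337fB2KTh1OqxLl0mDh4tTmBoXYBUTq+dLz+DWzgPhoUPSHQxm1l3u3KhPS9thIccQRkyP7Z4d7uzvKfLlp3G0dnoo8LypcLnvsvcwKnp+dLp3l3iETloPjV7kphbjDeEMwAf4JMkfeNlOoZmOmgzZDs4nluViFW+ZqDIXcWnNpdfX7Fwota7pN7FZIq2hnuuuJ6PfGCI1GB3/2+iai+LGCZAmk1aZghSQRu82fLhvtHigiy0nWBfM2R4XqBiRnx9mmRwjFM5WLIzF8o/XfmBb6G/qGivYYJpuINfdz5SkzQ+4WRo1m66FCWVam3CDVmGX6bY1eWyh0REejuNwKi6SCuJnVgpM2YYH4B2u7HVt8usX/53G9FPIyYOamMdjGFGn1xTmUh2bWap1oqt1mWRhT2AGoNdCzHRKJKPxqp8y1WqUpmli16piwSO2H6IutqjAH9SH3hF3sV+1f2VKQoWbVYYGIQRQ24tVGw9qKJeQIdys02w6XO744/TXMKQ5zxzMV2DhqFTjm9bpndiRS9UYSWM0+bW4d7qj4HaDzJ0yeyN6NBsDxvTq77nm4PIRG59V4Vvh6hcgF5OLlJDq3NZuYyR3bPVi3AwYGI1kXclVF4klpQ7MjZ5NZW7n9yTqpp2t2lfFx937fC8luSaKMv/OlTv5oD0snTYf4qzSYGntGKcUG6Ta5ajosOmncu9l2RhiD9yuD0alosTOYoBCzkcJpNKmLpclWtUuZFjGVlk3vvQy/PQG3WOFBEveDE70Ilwt0qCgC5wqa5rcrzUVH/Jzal9iCMMkE6/jBJr0IeI3tvw2NzzCc7/AOrsZZKtkpGsqrDEeqLZqP+gt9F+MhQ6KwgfV14OhG8OaUMVZncoSMgUSD4WJiUNfTAOxCQqNgAO3cQix//mvN7o1+TsqVHjJ1xoK29GaK1tgr12o6VLy/WOpm9MNgA7Yg52r7R0nVFTbLSHksK4eLC3SUCqVW61Sj+ouubIpm7szP/cVO71pKlntJNMnjKVtXjBRLatNpI6g306m9Jtu/SeNyBvNAJPaji2vJCtiLDEndHTf4C1n2pnQ2B2V1+ORj6l8dBgw+n42fXWOh7an4vd3q3kYEe9jJKufo3Lfmvgutfq1fbpxNudNwQ8IRRHT1yftoeHn7h0hp9LUmVJu2ZwfVdwPndbKD9P/hRQAOsu//kDepkrJ5iu31Kxx3HGqKnKX7iaIXQpyr4Ji2YAMxoAKBQLGGNnNniKrHyMxZuJrn5pSn9rV5iTsoy3iDaHLCRBSayQqJYlePZam/fLADyDhD3O48HRrFK71QBBhiURhUgU4/Z3R13UeNjTFDtZIDs3YHc/yINKvqBslZZhPm1VbDY0lTt8UICmY4U65vPBf/9/J6g3Gg8kGCUO04kMYg8p0yiH5sjq1+D01fbnUUvky2TbYAhpYF4iI2Aalr8vtsJbfrVtPk6MSlSha4axhDmop0ej5fzI5PecIhEfJhUlGFVPoKhsUk+4hbDMvtW00uCr3rmAUz5kVSmGowD9w7brW2vepbrNtrHDvaGNMjBPWV08Tmw8KDRrhZnDgfeJ7smqegfFRoCtGImNNJd3WFOZpXBmu5xa2sxo1o9WXn5xGQ86cThdmVI2qakzLLc+nKCAwIOcgC7TdYDHcIuwJFWEV6s/zerixnvMXx6u1mvPUjx7KnJCG2lefWuuxau007y11pmYoW2LCwZBXki7kIne8tntasdZMnRBm4BkWW6EhDlimWomIi8+m29J26NHkSodSjJCckRcyGFzQK1qHWpiJF5MvsdTu5Re1JZ5uW59EQpdQ6+ZTVyAvoR68560Ua1PRoVxiUeGcQ1Uz/CaBGnGcOrZ"/>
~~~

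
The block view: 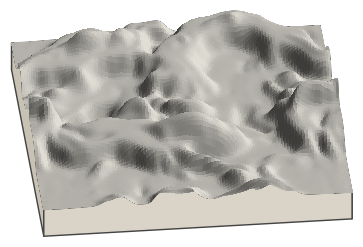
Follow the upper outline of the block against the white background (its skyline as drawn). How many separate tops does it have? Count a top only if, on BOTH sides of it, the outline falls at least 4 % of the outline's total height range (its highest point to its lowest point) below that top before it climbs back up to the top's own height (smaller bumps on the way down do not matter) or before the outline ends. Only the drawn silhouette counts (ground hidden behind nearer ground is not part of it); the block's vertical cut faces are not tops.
2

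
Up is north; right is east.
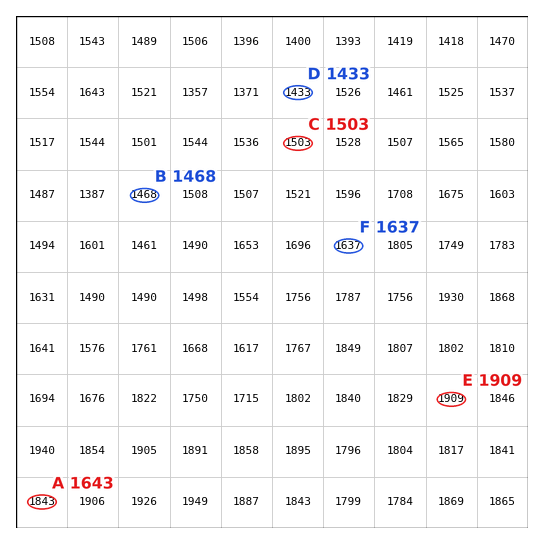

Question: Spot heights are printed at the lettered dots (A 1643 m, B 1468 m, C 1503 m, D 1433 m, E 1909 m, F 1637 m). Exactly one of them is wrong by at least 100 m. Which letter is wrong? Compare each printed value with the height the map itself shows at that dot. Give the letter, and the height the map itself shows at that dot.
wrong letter A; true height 1843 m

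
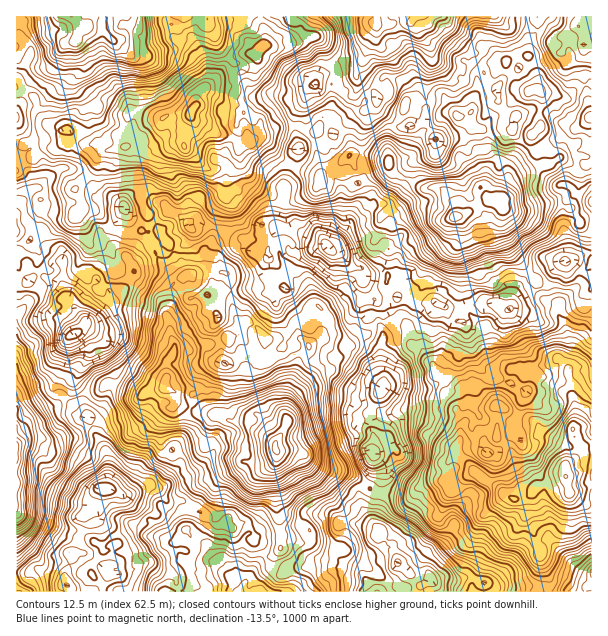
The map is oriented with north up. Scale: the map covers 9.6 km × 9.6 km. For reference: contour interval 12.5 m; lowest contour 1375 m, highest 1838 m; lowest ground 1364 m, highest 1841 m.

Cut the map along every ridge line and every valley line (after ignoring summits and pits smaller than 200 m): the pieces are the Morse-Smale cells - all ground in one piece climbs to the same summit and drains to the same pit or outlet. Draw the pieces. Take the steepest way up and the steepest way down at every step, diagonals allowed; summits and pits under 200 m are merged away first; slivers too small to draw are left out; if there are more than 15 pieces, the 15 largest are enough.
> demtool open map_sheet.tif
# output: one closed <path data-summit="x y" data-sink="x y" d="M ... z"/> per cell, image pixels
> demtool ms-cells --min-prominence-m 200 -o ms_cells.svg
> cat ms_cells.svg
<path data-summit="455 216" data-sink="105 489" d="M582 16l-166 0-5 6-15 0-6 3-12 0-3-9-249 0 0 13-5 9-4 2-4 0-9-8-18-6-7 4-3 11-11 3-17 22-9 1-23-11 0 145 4 1 13-14 6 0 4 4 3 6-2 8-18 15 9 8 7 0 4 14 15 12 3 14-2 16 6 13 2-1 6-19 5-6 6 0 9 8 2-7 6-5 10-3 13-8-7-4-10-11 0-11 15-23 4 9 18 9 17-12 10-2 14 11 9-1 21 6 16 10 8 0 6 3 6 11 10 2 3 4 1-12 8-16 2-2 18 1 10 6 14 3 12 14 9 2 7 11 17 6 6 0 7-7 1-12 3-6 5-4 9 12 0 16 7 8 3 7-2 6-6 7 6 0 12 6 21-2 7 5 20 0 4-3 26-2 15 8 7-20 23-22 12-6 22-2 9-6 10-2 0-205-8-3 0-8-6-10z"/><path data-summit="276 450" data-sink="105 489" d="M125 208l-15 23 0 11 10 11 7 4-13 8-10 3-6 5-2 7-6-6-9-2-8 12-5 15 17 21 0 4-9 9 12 17-2 9-13 22 1 15 4 11 10 9 6 16 12 20 0 36-9 3-9 19-6 6 4 8-7 15-1 10-8 5 2 6-6 13 0 9-10-6-17-6-6 0-4 2-13 1 0 18 467 1 1-8-13-7-13 3-27 0-9 6-11-12-13-10-4-19-12-9-8-12 8-41 0-13-10-20 1-16-3-6-2-15 16-29 0-9-4-6 0-24 4-7-4-11 2-19-6-8 14 1 12-7 4-6-3-10-7-8 0-16-4-6-6-6-7 10-1 12-7 7-6 0-17-6-7-11-9-2-12-14-14-3-10-6-18-1-8 14-3 16-3-4-10-2-6-11-6-3-8 0-16-10-21-6-9 1-14-11-7 0-20 14-18-9z"/><path data-summit="566 476" data-sink="105 489" d="M566 260l-12 10-9 18-24 8-17 18-4 6-12 10-14 0-10-8-12-3-4-4-2-6-9-7-21 2-12-6-26 4 4 6-2 19 4 11-4 7 0 24 4 6 0 9-16 29 2 15 3 6-1 16 10 20 0 13-8 41 8 12 12 9 4 19 13 10 11 12 9-6 27 0 7-3 6 0 12 6 2 9 100 0 1-4 6-4 0-309-7-1-9-9z"/><path data-summit="17 447" data-sink="105 489" d="M45 277l-12 0-9 6-8-1 0 290 13 0 4-2 6 0 23 8 3 5 1-10 6-13-2-6 8-5 1-10 7-15-4-8 6-6 9-19 9-3 2-29-2-7-10-17-8-19-10-9-4-11-1-15 15-27-2-7-10-14 6-4 3-9-21-26-3-9-4-3z"/><path data-summit="276 450" data-sink="105 489" d="M125 16l-108 0-1 38 2 4 12 6 9 3 9-1 17-22 11-3 3-11 7-4 18 6 9 8 7-2 7-15z"/><path data-summit="276 450" data-sink="105 489" d="M39 188l-9 2-10 12-4 1 0 78 8 2 9-6 12 0 12 5 6 10 1-23-3-14-15-12-3-13-8-1-9-8 20-18 0-5z"/><path data-summit="276 450" data-sink="105 489" d="M375 36l-13 25-26 3-6 8-10 4-4 8 7 4 19 0 14-10-1 18 3 6 7 8 7-2 4-7 12-9 0-29-3-10-7-9z"/><path data-summit="276 450" data-sink="105 489" d="M494 302l-49 6 7 11 12 3 10 8 14 0 7-5 11-14z"/><path data-summit="276 450" data-sink="105 489" d="M561 262l-15 2-16 12-14 14-4 13 18-11 15-4z"/><path data-summit="276 450" data-sink="105 489" d="M591 253l-25 8 10 4 9 9 6 0z"/><path data-summit="276 450" data-sink="105 489" d="M591 16l-7 0-6 10 5 6 1 12 4 2 4-1z"/><path data-summit="276 450" data-sink="105 489" d="M414 16l-37 0-1 7 2 2 12 0 6-3 15 0z"/>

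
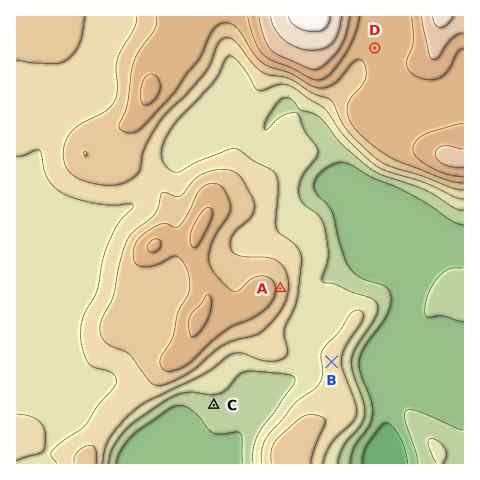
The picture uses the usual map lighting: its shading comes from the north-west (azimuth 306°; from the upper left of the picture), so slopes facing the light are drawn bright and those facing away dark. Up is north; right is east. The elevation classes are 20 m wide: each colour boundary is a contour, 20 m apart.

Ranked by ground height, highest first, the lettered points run D A B C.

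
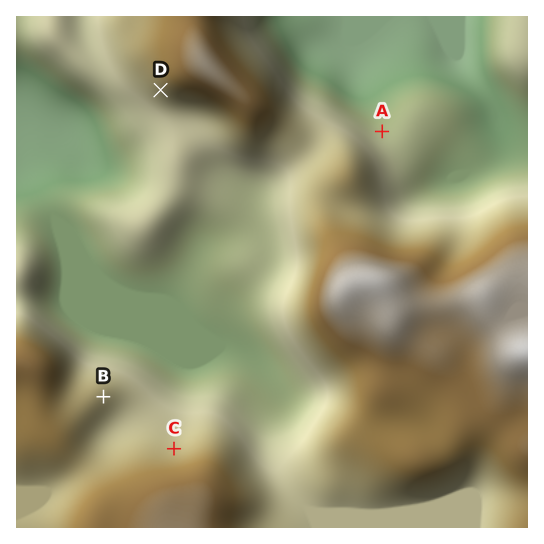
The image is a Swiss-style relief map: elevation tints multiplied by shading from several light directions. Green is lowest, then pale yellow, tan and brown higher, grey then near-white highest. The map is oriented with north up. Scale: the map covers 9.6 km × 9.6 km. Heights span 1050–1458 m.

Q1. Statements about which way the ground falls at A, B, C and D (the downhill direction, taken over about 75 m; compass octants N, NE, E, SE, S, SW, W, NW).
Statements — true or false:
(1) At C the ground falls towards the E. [false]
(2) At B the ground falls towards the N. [false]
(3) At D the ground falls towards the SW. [true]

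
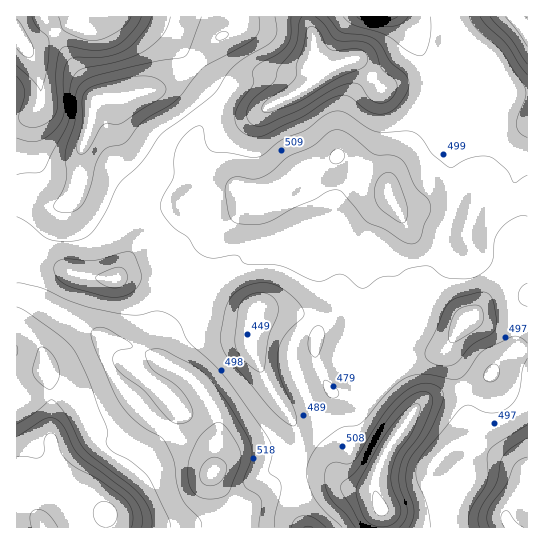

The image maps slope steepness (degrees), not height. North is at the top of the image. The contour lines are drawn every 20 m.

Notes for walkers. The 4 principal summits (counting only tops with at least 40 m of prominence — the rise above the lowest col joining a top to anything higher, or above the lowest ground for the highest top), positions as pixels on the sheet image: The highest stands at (381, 509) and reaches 582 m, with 166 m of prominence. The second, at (213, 473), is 569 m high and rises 72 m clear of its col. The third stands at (123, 98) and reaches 560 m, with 61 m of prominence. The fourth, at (389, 194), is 552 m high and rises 53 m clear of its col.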